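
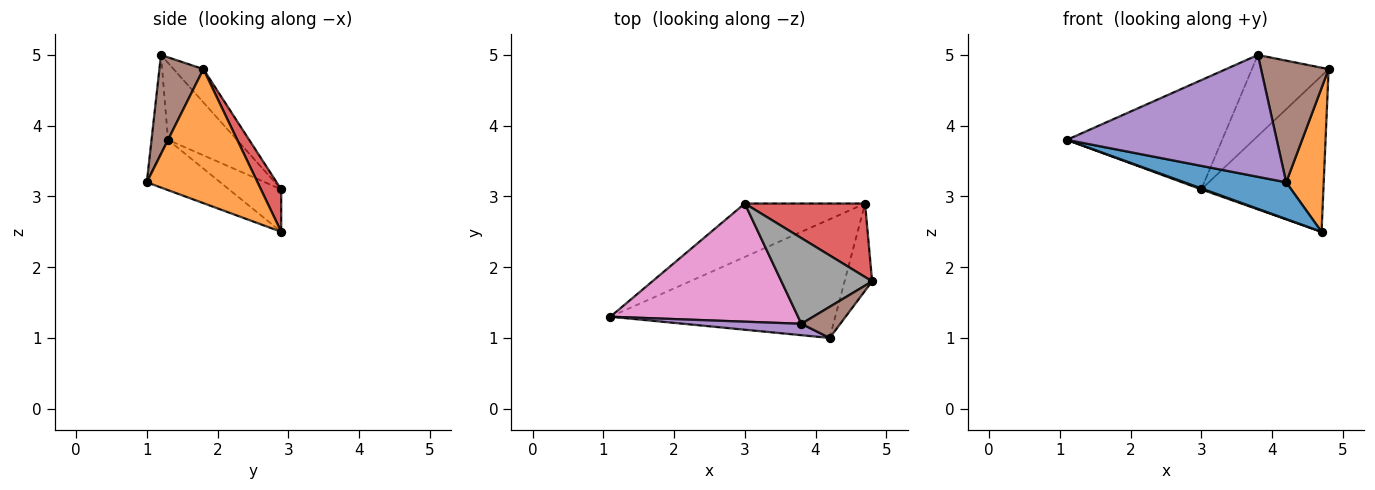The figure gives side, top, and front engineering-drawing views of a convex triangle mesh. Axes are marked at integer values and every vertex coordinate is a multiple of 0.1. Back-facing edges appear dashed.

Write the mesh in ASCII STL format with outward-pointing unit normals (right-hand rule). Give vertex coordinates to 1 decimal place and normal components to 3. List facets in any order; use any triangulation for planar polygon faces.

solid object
 facet normal -0.209 -0.289 -0.934
  outer loop
   vertex 4.2 1.0 3.2
   vertex 1.1 1.3 3.8
   vertex 4.7 2.9 2.5
  endloop
 endfacet
 facet normal 0.930 -0.315 -0.191
  outer loop
   vertex 4.2 1.0 3.2
   vertex 4.7 2.9 2.5
   vertex 4.8 1.8 4.8
  endloop
 endfacet
 facet normal -0.333 -0.017 -0.943
  outer loop
   vertex 3.0 2.9 3.1
   vertex 4.7 2.9 2.5
   vertex 1.1 1.3 3.8
  endloop
 endfacet
 facet normal 0.149 0.895 0.421
  outer loop
   vertex 3.0 2.9 3.1
   vertex 4.8 1.8 4.8
   vertex 4.7 2.9 2.5
  endloop
 endfacet
 facet normal -0.078 -0.993 0.093
  outer loop
   vertex 3.8 1.2 5.0
   vertex 1.1 1.3 3.8
   vertex 4.2 1.0 3.2
  endloop
 endfacet
 facet normal 0.534 -0.819 0.210
  outer loop
   vertex 3.8 1.2 5.0
   vertex 4.2 1.0 3.2
   vertex 4.8 1.8 4.8
  endloop
 endfacet
 facet normal -0.288 0.650 0.703
  outer loop
   vertex 3.8 1.2 5.0
   vertex 3.0 2.9 3.1
   vertex 1.1 1.3 3.8
  endloop
 endfacet
 facet normal -0.258 0.664 0.702
  outer loop
   vertex 3.8 1.2 5.0
   vertex 4.8 1.8 4.8
   vertex 3.0 2.9 3.1
  endloop
 endfacet
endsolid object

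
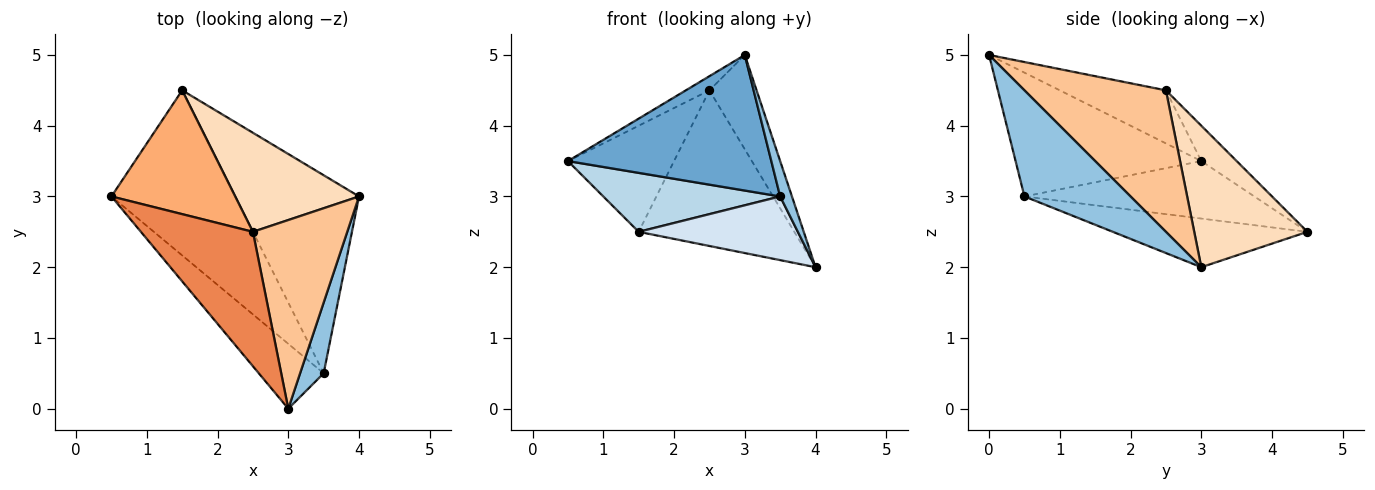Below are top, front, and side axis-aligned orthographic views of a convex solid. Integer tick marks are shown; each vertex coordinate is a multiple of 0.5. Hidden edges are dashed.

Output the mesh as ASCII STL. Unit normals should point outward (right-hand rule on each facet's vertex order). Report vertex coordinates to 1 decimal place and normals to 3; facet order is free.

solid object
 facet normal -0.636 -0.696 -0.333
  outer loop
   vertex 3.5 0.5 3.0
   vertex 3.0 0.0 5.0
   vertex 0.5 3.0 3.5
  endloop
 endfacet
 facet normal 0.970 -0.108 0.216
  outer loop
   vertex 3.5 0.5 3.0
   vertex 4.0 3.0 2.0
   vertex 3.0 0.0 5.0
  endloop
 endfacet
 facet normal -0.401 -0.308 -0.863
  outer loop
   vertex 3.5 0.5 3.0
   vertex 0.5 3.0 3.5
   vertex 1.5 4.5 2.5
  endloop
 endfacet
 facet normal -0.350 -0.287 -0.892
  outer loop
   vertex 3.5 0.5 3.0
   vertex 1.5 4.5 2.5
   vertex 4.0 3.0 2.0
  endloop
 endfacet
 facet normal -0.426 0.095 0.900
  outer loop
   vertex 2.5 2.5 4.5
   vertex 0.5 3.0 3.5
   vertex 3.0 0.0 5.0
  endloop
 endfacet
 facet normal -0.212 0.636 0.742
  outer loop
   vertex 2.5 2.5 4.5
   vertex 1.5 4.5 2.5
   vertex 0.5 3.0 3.5
  endloop
 endfacet
 facet normal 0.802 0.267 0.535
  outer loop
   vertex 2.5 2.5 4.5
   vertex 3.0 0.0 5.0
   vertex 4.0 3.0 2.0
  endloop
 endfacet
 facet normal 0.523 0.719 0.458
  outer loop
   vertex 2.5 2.5 4.5
   vertex 4.0 3.0 2.0
   vertex 1.5 4.5 2.5
  endloop
 endfacet
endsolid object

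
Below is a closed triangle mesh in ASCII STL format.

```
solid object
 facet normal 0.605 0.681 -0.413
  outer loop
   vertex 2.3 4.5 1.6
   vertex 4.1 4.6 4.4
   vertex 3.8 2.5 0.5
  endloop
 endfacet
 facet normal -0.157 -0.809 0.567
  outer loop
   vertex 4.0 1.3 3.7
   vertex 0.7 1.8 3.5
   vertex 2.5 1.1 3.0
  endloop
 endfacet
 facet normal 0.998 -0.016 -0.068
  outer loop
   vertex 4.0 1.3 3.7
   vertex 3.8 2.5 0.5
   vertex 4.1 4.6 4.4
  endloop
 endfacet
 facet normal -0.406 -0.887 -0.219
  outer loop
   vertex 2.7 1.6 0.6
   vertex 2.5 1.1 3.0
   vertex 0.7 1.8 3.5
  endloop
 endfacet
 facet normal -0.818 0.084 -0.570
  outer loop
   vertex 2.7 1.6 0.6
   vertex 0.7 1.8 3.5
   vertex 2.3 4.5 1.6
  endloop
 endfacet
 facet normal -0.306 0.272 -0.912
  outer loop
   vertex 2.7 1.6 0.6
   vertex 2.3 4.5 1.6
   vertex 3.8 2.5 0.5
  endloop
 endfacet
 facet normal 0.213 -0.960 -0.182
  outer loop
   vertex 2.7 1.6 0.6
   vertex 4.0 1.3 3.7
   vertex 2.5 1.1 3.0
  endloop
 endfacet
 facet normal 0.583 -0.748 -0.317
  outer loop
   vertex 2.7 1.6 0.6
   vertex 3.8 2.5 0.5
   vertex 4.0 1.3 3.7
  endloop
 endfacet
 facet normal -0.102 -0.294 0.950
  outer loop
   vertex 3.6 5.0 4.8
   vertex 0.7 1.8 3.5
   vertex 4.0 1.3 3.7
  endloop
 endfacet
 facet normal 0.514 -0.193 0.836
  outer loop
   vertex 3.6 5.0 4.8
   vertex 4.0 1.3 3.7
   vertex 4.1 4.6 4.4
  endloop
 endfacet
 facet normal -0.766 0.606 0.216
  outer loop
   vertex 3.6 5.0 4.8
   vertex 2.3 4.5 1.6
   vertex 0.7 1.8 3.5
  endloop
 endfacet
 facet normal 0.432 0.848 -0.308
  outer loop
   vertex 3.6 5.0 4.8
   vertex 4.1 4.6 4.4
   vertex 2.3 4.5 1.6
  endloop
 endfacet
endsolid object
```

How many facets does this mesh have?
12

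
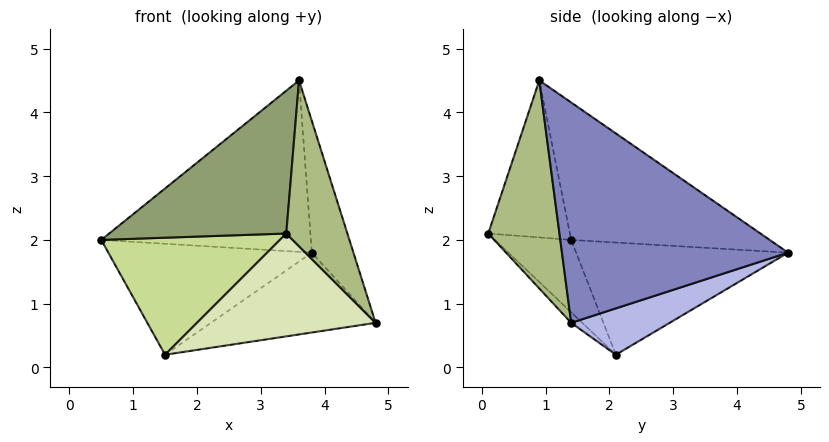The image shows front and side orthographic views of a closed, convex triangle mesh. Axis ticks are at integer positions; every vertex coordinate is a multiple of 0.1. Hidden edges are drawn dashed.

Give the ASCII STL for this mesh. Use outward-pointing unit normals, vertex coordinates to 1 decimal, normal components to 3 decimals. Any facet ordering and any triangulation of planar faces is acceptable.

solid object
 facet normal -0.487 0.514 0.706
  outer loop
   vertex 3.6 0.9 4.5
   vertex 3.8 4.8 1.8
   vertex 0.5 1.4 2.0
  endloop
 endfacet
 facet normal 0.933 0.172 0.317
  outer loop
   vertex 3.6 0.9 4.5
   vertex 4.8 1.4 0.7
   vertex 3.8 4.8 1.8
  endloop
 endfacet
 facet normal -0.715 0.687 -0.130
  outer loop
   vertex 1.5 2.1 0.2
   vertex 0.5 1.4 2.0
   vertex 3.8 4.8 1.8
  endloop
 endfacet
 facet normal 0.214 0.357 -0.909
  outer loop
   vertex 1.5 2.1 0.2
   vertex 3.8 4.8 1.8
   vertex 4.8 1.4 0.7
  endloop
 endfacet
 facet normal -0.397 -0.860 0.320
  outer loop
   vertex 3.4 0.1 2.1
   vertex 3.6 0.9 4.5
   vertex 0.5 1.4 2.0
  endloop
 endfacet
 facet normal 0.750 -0.644 0.152
  outer loop
   vertex 3.4 0.1 2.1
   vertex 4.8 1.4 0.7
   vertex 3.6 0.9 4.5
  endloop
 endfacet
 facet normal -0.340 -0.797 -0.499
  outer loop
   vertex 3.4 0.1 2.1
   vertex 0.5 1.4 2.0
   vertex 1.5 2.1 0.2
  endloop
 endfacet
 facet normal -0.044 -0.710 -0.703
  outer loop
   vertex 3.4 0.1 2.1
   vertex 1.5 2.1 0.2
   vertex 4.8 1.4 0.7
  endloop
 endfacet
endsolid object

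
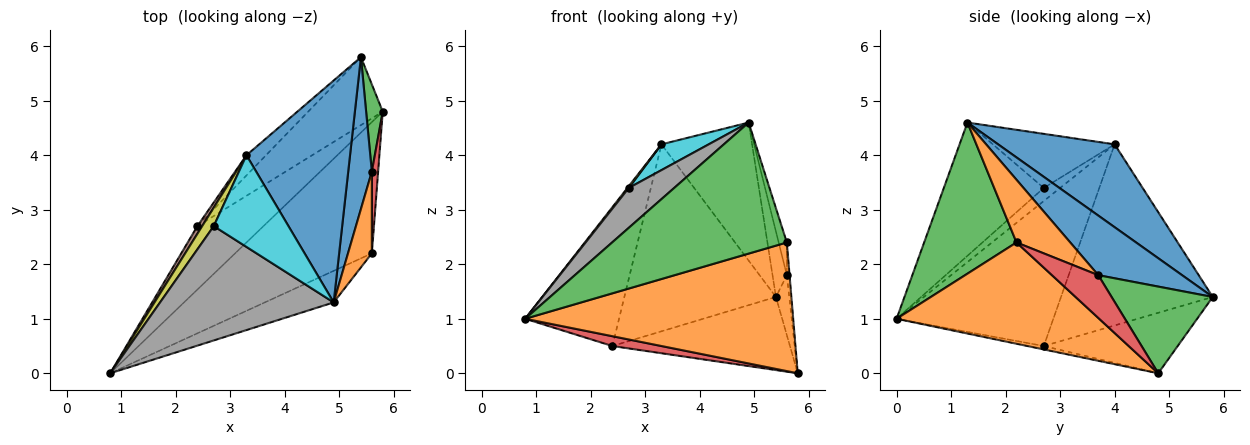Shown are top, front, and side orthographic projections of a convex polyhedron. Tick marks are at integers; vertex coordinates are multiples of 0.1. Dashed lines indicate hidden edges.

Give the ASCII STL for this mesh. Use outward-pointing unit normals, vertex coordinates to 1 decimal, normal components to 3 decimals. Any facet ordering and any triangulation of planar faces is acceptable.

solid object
 facet normal 0.562 0.437 0.702
  outer loop
   vertex 3.3 4.0 4.2
   vertex 4.9 1.3 4.6
   vertex 5.4 5.8 1.4
  endloop
 endfacet
 facet normal 0.468 -0.619 -0.631
  outer loop
   vertex 5.6 2.2 2.4
   vertex 0.8 0.0 1.0
   vertex 5.8 4.8 0.0
  endloop
 endfacet
 facet normal 0.457 -0.865 -0.208
  outer loop
   vertex 5.6 2.2 2.4
   vertex 4.9 1.3 4.6
   vertex 0.8 0.0 1.0
  endloop
 endfacet
 facet normal -0.051 -0.153 -0.987
  outer loop
   vertex 2.4 2.7 0.5
   vertex 5.8 4.8 0.0
   vertex 0.8 0.0 1.0
  endloop
 endfacet
 facet normal -0.484 0.641 -0.596
  outer loop
   vertex 2.4 2.7 0.5
   vertex 5.4 5.8 1.4
   vertex 5.8 4.8 0.0
  endloop
 endfacet
 facet normal -0.858 0.513 0.028
  outer loop
   vertex 2.4 2.7 0.5
   vertex 0.8 0.0 1.0
   vertex 3.3 4.0 4.2
  endloop
 endfacet
 facet normal -0.705 0.705 -0.076
  outer loop
   vertex 2.4 2.7 0.5
   vertex 3.3 4.0 4.2
   vertex 5.4 5.8 1.4
  endloop
 endfacet
 facet normal -0.587 -0.267 0.765
  outer loop
   vertex 2.7 2.7 3.4
   vertex 0.8 0.0 1.0
   vertex 4.9 1.3 4.6
  endloop
 endfacet
 facet normal -0.747 -0.062 0.662
  outer loop
   vertex 2.7 2.7 3.4
   vertex 3.3 4.0 4.2
   vertex 0.8 0.0 1.0
  endloop
 endfacet
 facet normal -0.572 -0.222 0.790
  outer loop
   vertex 2.7 2.7 3.4
   vertex 4.9 1.3 4.6
   vertex 3.3 4.0 4.2
  endloop
 endfacet
 facet normal 0.918 0.157 0.364
  outer loop
   vertex 5.6 3.7 1.8
   vertex 5.4 5.8 1.4
   vertex 4.9 1.3 4.6
  endloop
 endfacet
 facet normal 0.925 0.141 0.352
  outer loop
   vertex 5.6 3.7 1.8
   vertex 4.9 1.3 4.6
   vertex 5.6 2.2 2.4
  endloop
 endfacet
 facet normal 0.974 0.128 0.187
  outer loop
   vertex 5.6 3.7 1.8
   vertex 5.8 4.8 0.0
   vertex 5.4 5.8 1.4
  endloop
 endfacet
 facet normal 0.988 0.058 0.145
  outer loop
   vertex 5.6 3.7 1.8
   vertex 5.6 2.2 2.4
   vertex 5.8 4.8 0.0
  endloop
 endfacet
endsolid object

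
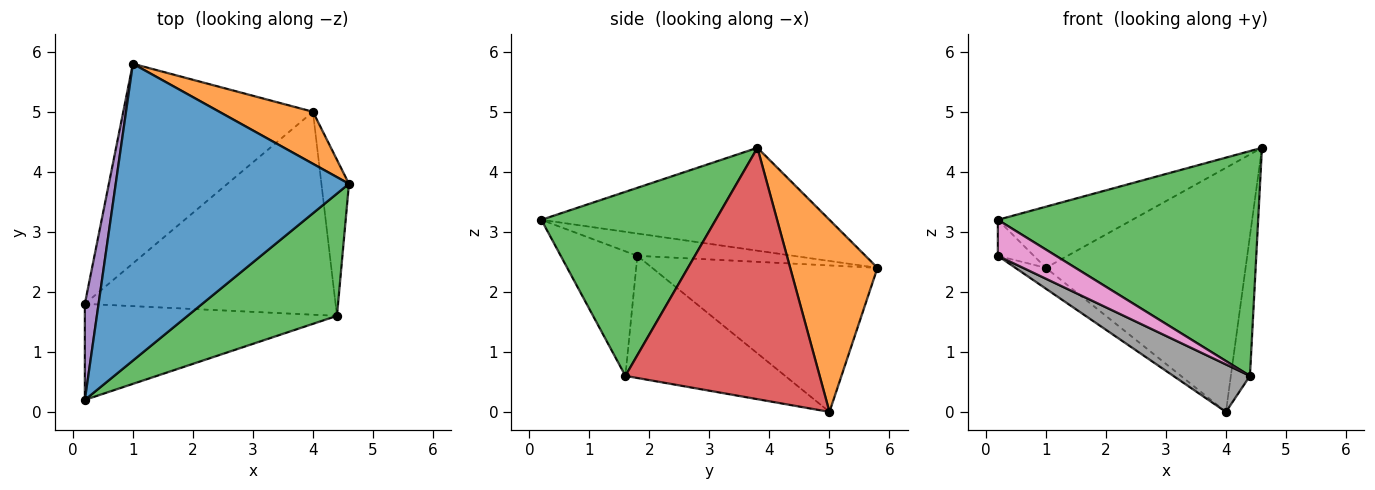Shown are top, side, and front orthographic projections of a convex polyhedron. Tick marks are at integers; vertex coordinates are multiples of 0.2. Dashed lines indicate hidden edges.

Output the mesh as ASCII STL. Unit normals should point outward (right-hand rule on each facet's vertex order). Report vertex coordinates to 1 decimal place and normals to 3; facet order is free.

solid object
 facet normal -0.397 0.185 0.899
  outer loop
   vertex 1.0 5.8 2.4
   vertex 0.2 0.2 3.2
   vertex 4.6 3.8 4.4
  endloop
 endfacet
 facet normal 0.393 0.899 0.192
  outer loop
   vertex 4.0 5.0 0.0
   vertex 1.0 5.8 2.4
   vertex 4.6 3.8 4.4
  endloop
 endfacet
 facet normal 0.507 -0.757 0.412
  outer loop
   vertex 4.4 1.6 0.6
   vertex 4.6 3.8 4.4
   vertex 0.2 0.2 3.2
  endloop
 endfacet
 facet normal 0.989 0.097 -0.108
  outer loop
   vertex 4.4 1.6 0.6
   vertex 4.0 5.0 0.0
   vertex 4.6 3.8 4.4
  endloop
 endfacet
 facet normal -0.836 0.193 0.514
  outer loop
   vertex 0.2 1.8 2.6
   vertex 0.2 0.2 3.2
   vertex 1.0 5.8 2.4
  endloop
 endfacet
 facet normal -0.609 0.082 -0.789
  outer loop
   vertex 0.2 1.8 2.6
   vertex 1.0 5.8 2.4
   vertex 4.0 5.0 0.0
  endloop
 endfacet
 facet normal -0.420 -0.319 -0.850
  outer loop
   vertex 0.2 1.8 2.6
   vertex 4.4 1.6 0.6
   vertex 0.2 0.2 3.2
  endloop
 endfacet
 facet normal -0.429 -0.206 -0.880
  outer loop
   vertex 0.2 1.8 2.6
   vertex 4.0 5.0 0.0
   vertex 4.4 1.6 0.6
  endloop
 endfacet
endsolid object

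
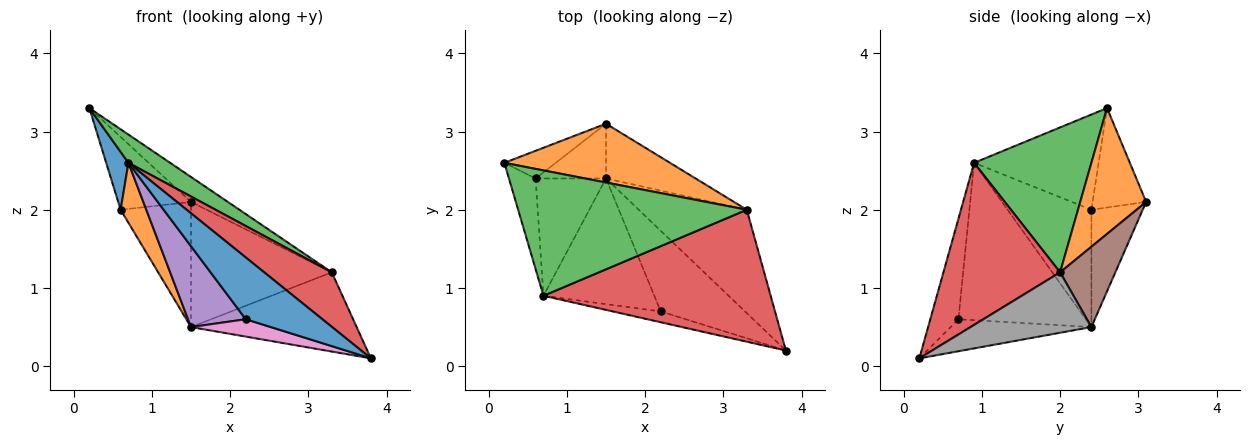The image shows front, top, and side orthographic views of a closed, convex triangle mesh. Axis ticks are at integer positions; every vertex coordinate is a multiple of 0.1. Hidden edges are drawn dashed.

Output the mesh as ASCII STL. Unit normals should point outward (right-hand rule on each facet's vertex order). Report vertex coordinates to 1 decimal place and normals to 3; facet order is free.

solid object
 facet normal -0.340 -0.926 -0.163
  outer loop
   vertex 0.7 0.9 2.6
   vertex 2.2 0.7 0.6
   vertex 3.8 0.2 0.1
  endloop
 endfacet
 facet normal 0.573 0.320 0.754
  outer loop
   vertex 3.3 2.0 1.2
   vertex 1.5 3.1 2.1
   vertex 0.2 2.6 3.3
  endloop
 endfacet
 facet normal 0.526 -0.187 0.830
  outer loop
   vertex 3.3 2.0 1.2
   vertex 0.2 2.6 3.3
   vertex 0.7 0.9 2.6
  endloop
 endfacet
 facet normal 0.550 -0.319 0.772
  outer loop
   vertex 3.3 2.0 1.2
   vertex 0.7 0.9 2.6
   vertex 3.8 0.2 0.1
  endloop
 endfacet
 facet normal -0.767 -0.347 -0.540
  outer loop
   vertex 1.5 2.4 0.5
   vertex 2.2 0.7 0.6
   vertex 0.7 0.9 2.6
  endloop
 endfacet
 facet normal 0.338 0.862 -0.377
  outer loop
   vertex 1.5 2.4 0.5
   vertex 1.5 3.1 2.1
   vertex 3.3 2.0 1.2
  endloop
 endfacet
 facet normal -0.348 -0.197 -0.917
  outer loop
   vertex 1.5 2.4 0.5
   vertex 3.8 0.2 0.1
   vertex 2.2 0.7 0.6
  endloop
 endfacet
 facet normal 0.406 0.556 -0.725
  outer loop
   vertex 1.5 2.4 0.5
   vertex 3.3 2.0 1.2
   vertex 3.8 0.2 0.1
  endloop
 endfacet
 facet normal -0.567 0.770 -0.293
  outer loop
   vertex 0.6 2.4 2.0
   vertex 0.2 2.6 3.3
   vertex 1.5 3.1 2.1
  endloop
 endfacet
 facet normal -0.555 0.762 -0.333
  outer loop
   vertex 0.6 2.4 2.0
   vertex 1.5 3.1 2.1
   vertex 1.5 2.4 0.5
  endloop
 endfacet
 facet normal -0.949 -0.170 -0.266
  outer loop
   vertex 0.6 2.4 2.0
   vertex 0.7 0.9 2.6
   vertex 0.2 2.6 3.3
  endloop
 endfacet
 facet normal -0.829 -0.254 -0.498
  outer loop
   vertex 0.6 2.4 2.0
   vertex 1.5 2.4 0.5
   vertex 0.7 0.9 2.6
  endloop
 endfacet
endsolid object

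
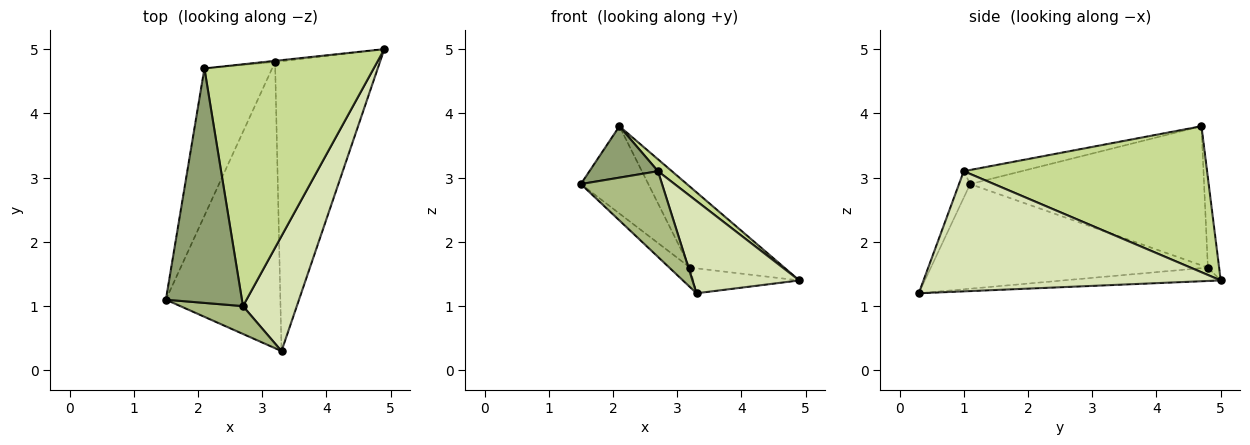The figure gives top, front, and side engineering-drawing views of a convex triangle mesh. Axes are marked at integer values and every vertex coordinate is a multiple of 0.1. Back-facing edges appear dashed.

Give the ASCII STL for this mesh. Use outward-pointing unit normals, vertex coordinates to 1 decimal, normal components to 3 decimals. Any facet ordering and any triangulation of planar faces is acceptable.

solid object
 facet normal -0.870 0.251 -0.424
  outer loop
   vertex 3.2 4.8 1.6
   vertex 1.5 1.1 2.9
   vertex 2.1 4.7 3.8
  endloop
 endfacet
 facet normal -0.118 0.993 -0.014
  outer loop
   vertex 3.2 4.8 1.6
   vertex 2.1 4.7 3.8
   vertex 4.9 5.0 1.4
  endloop
 endfacet
 facet normal -0.674 0.051 -0.737
  outer loop
   vertex 3.2 4.8 1.6
   vertex 3.3 0.3 1.2
   vertex 1.5 1.1 2.9
  endloop
 endfacet
 facet normal -0.126 0.085 -0.988
  outer loop
   vertex 3.2 4.8 1.6
   vertex 4.9 5.0 1.4
   vertex 3.3 0.3 1.2
  endloop
 endfacet
 facet normal -0.178 -0.211 0.961
  outer loop
   vertex 2.7 1.0 3.1
   vertex 2.1 4.7 3.8
   vertex 1.5 1.1 2.9
  endloop
 endfacet
 facet normal -0.130 -0.943 0.306
  outer loop
   vertex 2.7 1.0 3.1
   vertex 1.5 1.1 2.9
   vertex 3.3 0.3 1.2
  endloop
 endfacet
 facet normal 0.653 -0.037 0.757
  outer loop
   vertex 2.7 1.0 3.1
   vertex 4.9 5.0 1.4
   vertex 2.1 4.7 3.8
  endloop
 endfacet
 facet normal 0.867 -0.312 0.389
  outer loop
   vertex 2.7 1.0 3.1
   vertex 3.3 0.3 1.2
   vertex 4.9 5.0 1.4
  endloop
 endfacet
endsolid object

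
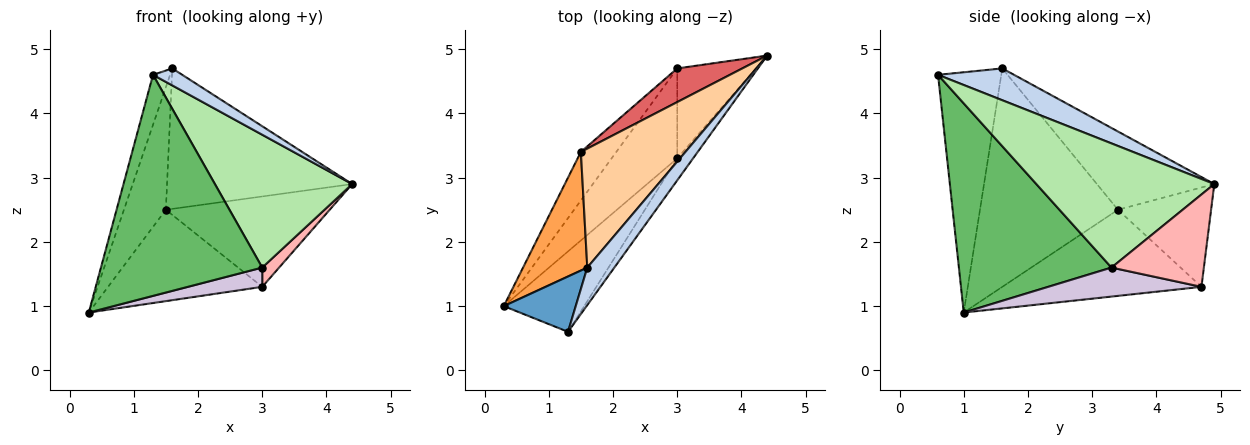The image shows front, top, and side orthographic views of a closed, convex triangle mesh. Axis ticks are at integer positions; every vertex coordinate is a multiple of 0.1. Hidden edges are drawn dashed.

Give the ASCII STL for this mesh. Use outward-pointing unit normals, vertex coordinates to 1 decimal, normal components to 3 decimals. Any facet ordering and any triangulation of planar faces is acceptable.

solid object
 facet normal -0.927 0.250 0.278
  outer loop
   vertex 1.6 1.6 4.7
   vertex 0.3 1.0 0.9
   vertex 1.3 0.6 4.6
  endloop
 endfacet
 facet normal 0.731 -0.281 0.621
  outer loop
   vertex 1.6 1.6 4.7
   vertex 1.3 0.6 4.6
   vertex 4.4 4.9 2.9
  endloop
 endfacet
 facet normal -0.921 0.280 0.271
  outer loop
   vertex 1.5 3.4 2.5
   vertex 0.3 1.0 0.9
   vertex 1.6 1.6 4.7
  endloop
 endfacet
 facet normal -0.436 0.687 0.582
  outer loop
   vertex 1.5 3.4 2.5
   vertex 1.6 1.6 4.7
   vertex 4.4 4.9 2.9
  endloop
 endfacet
 facet normal 0.664 -0.702 -0.256
  outer loop
   vertex 3.0 3.3 1.6
   vertex 1.3 0.6 4.6
   vertex 0.3 1.0 0.9
  endloop
 endfacet
 facet normal 0.788 -0.608 -0.100
  outer loop
   vertex 3.0 3.3 1.6
   vertex 4.4 4.9 2.9
   vertex 1.3 0.6 4.6
  endloop
 endfacet
 facet normal -0.470 0.827 0.308
  outer loop
   vertex 3.0 4.7 1.3
   vertex 1.5 3.4 2.5
   vertex 4.4 4.9 2.9
  endloop
 endfacet
 facet normal 0.754 -0.138 -0.642
  outer loop
   vertex 3.0 4.7 1.3
   vertex 4.4 4.9 2.9
   vertex 3.0 3.3 1.6
  endloop
 endfacet
 facet normal -0.752 0.582 -0.309
  outer loop
   vertex 3.0 4.7 1.3
   vertex 0.3 1.0 0.9
   vertex 1.5 3.4 2.5
  endloop
 endfacet
 facet normal 0.397 -0.192 -0.898
  outer loop
   vertex 3.0 4.7 1.3
   vertex 3.0 3.3 1.6
   vertex 0.3 1.0 0.9
  endloop
 endfacet
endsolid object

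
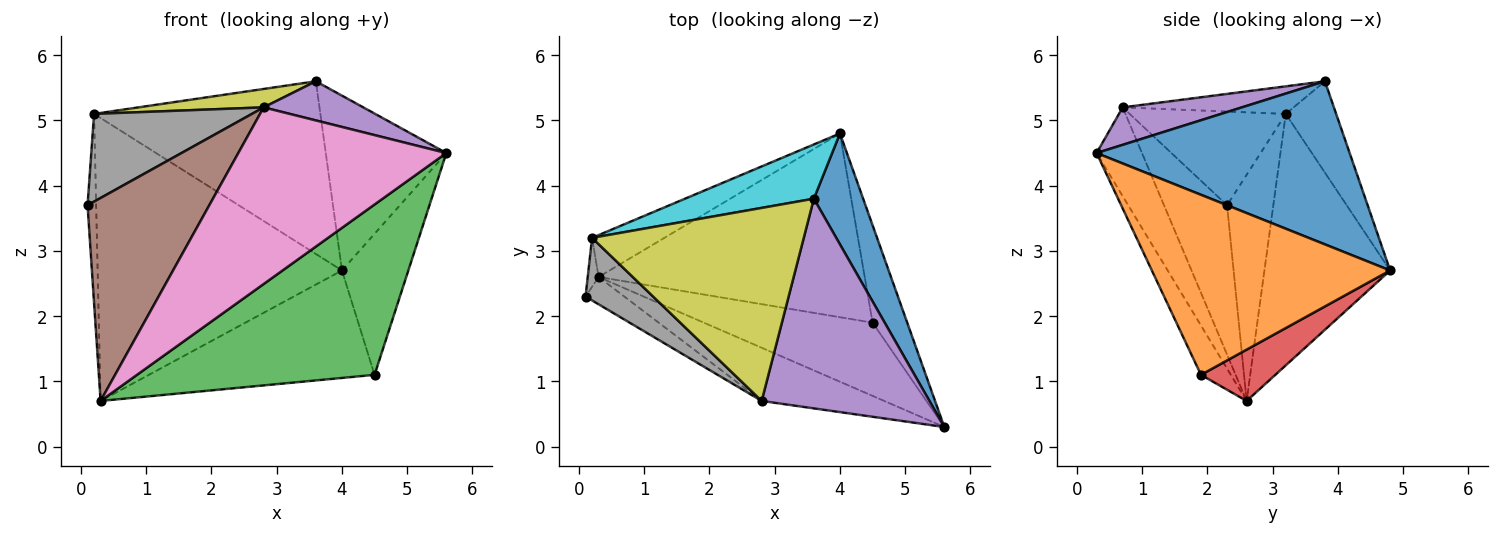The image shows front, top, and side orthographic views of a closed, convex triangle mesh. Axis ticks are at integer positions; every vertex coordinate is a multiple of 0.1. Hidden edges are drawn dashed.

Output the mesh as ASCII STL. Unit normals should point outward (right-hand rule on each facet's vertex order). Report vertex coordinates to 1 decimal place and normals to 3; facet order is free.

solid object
 facet normal 0.871 0.415 0.263
  outer loop
   vertex 3.6 3.8 5.6
   vertex 5.6 0.3 4.5
   vertex 4.0 4.8 2.7
  endloop
 endfacet
 facet normal 0.947 0.264 -0.182
  outer loop
   vertex 4.5 1.9 1.1
   vertex 4.0 4.8 2.7
   vertex 5.6 0.3 4.5
  endloop
 endfacet
 facet normal -0.115 -0.913 -0.392
  outer loop
   vertex 4.5 1.9 1.1
   vertex 5.6 0.3 4.5
   vertex 0.3 2.6 0.7
  endloop
 endfacet
 facet normal 0.164 0.498 -0.851
  outer loop
   vertex 4.5 1.9 1.1
   vertex 0.3 2.6 0.7
   vertex 4.0 4.8 2.7
  endloop
 endfacet
 facet normal 0.214 -0.179 0.960
  outer loop
   vertex 2.8 0.7 5.2
   vertex 5.6 0.3 4.5
   vertex 3.6 3.8 5.6
  endloop
 endfacet
 facet normal -0.457 -0.882 -0.119
  outer loop
   vertex 2.8 0.7 5.2
   vertex 0.1 2.3 3.7
   vertex 0.3 2.6 0.7
  endloop
 endfacet
 facet normal -0.204 -0.937 -0.282
  outer loop
   vertex 2.8 0.7 5.2
   vertex 0.3 2.6 0.7
   vertex 5.6 0.3 4.5
  endloop
 endfacet
 facet normal -0.627 -0.634 0.452
  outer loop
   vertex 0.2 3.2 5.1
   vertex 0.1 2.3 3.7
   vertex 2.8 0.7 5.2
  endloop
 endfacet
 facet normal -0.129 -0.094 0.987
  outer loop
   vertex 0.2 3.2 5.1
   vertex 2.8 0.7 5.2
   vertex 3.6 3.8 5.6
  endloop
 endfacet
 facet normal -0.208 0.933 0.293
  outer loop
   vertex 0.2 3.2 5.1
   vertex 3.6 3.8 5.6
   vertex 4.0 4.8 2.7
  endloop
 endfacet
 facet normal -0.982 0.183 -0.047
  outer loop
   vertex 0.2 3.2 5.1
   vertex 0.3 2.6 0.7
   vertex 0.1 2.3 3.7
  endloop
 endfacet
 facet normal -0.454 0.882 -0.131
  outer loop
   vertex 0.2 3.2 5.1
   vertex 4.0 4.8 2.7
   vertex 0.3 2.6 0.7
  endloop
 endfacet
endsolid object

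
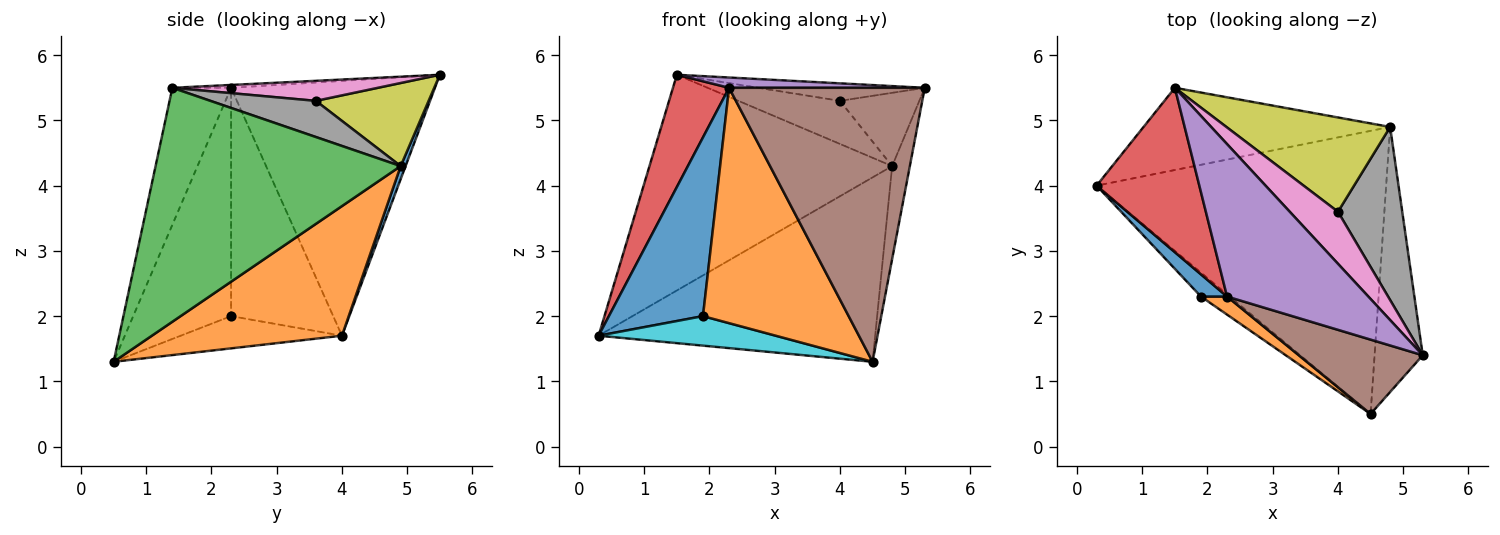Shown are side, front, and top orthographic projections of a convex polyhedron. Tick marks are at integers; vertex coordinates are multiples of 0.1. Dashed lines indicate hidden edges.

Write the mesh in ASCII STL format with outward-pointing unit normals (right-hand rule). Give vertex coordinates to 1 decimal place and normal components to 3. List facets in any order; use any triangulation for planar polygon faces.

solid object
 facet normal 0.019 0.934 -0.356
  outer loop
   vertex 4.8 4.9 4.3
   vertex 0.3 4.0 1.7
   vertex 1.5 5.5 5.7
  endloop
 endfacet
 facet normal 0.351 0.511 -0.785
  outer loop
   vertex 4.8 4.9 4.3
   vertex 4.5 0.5 1.3
   vertex 0.3 4.0 1.7
  endloop
 endfacet
 facet normal 0.977 0.071 -0.201
  outer loop
   vertex 4.8 4.9 4.3
   vertex 5.3 1.4 5.5
   vertex 4.5 0.5 1.3
  endloop
 endfacet
 facet normal -0.899 -0.247 0.362
  outer loop
   vertex 2.3 2.3 5.5
   vertex 1.5 5.5 5.7
   vertex 0.3 4.0 1.7
  endloop
 endfacet
 facet normal -0.020 -0.067 0.998
  outer loop
   vertex 2.3 2.3 5.5
   vertex 5.3 1.4 5.5
   vertex 1.5 5.5 5.7
  endloop
 endfacet
 facet normal -0.278 -0.927 0.252
  outer loop
   vertex 2.3 2.3 5.5
   vertex 4.5 0.5 1.3
   vertex 5.3 1.4 5.5
  endloop
 endfacet
 facet normal 0.367 0.297 0.882
  outer loop
   vertex 4.0 3.6 5.3
   vertex 1.5 5.5 5.7
   vertex 5.3 1.4 5.5
  endloop
 endfacet
 facet normal 0.460 0.346 0.818
  outer loop
   vertex 4.0 3.6 5.3
   vertex 5.3 1.4 5.5
   vertex 4.8 4.9 4.3
  endloop
 endfacet
 facet normal 0.419 0.377 0.826
  outer loop
   vertex 4.0 3.6 5.3
   vertex 4.8 4.9 4.3
   vertex 1.5 5.5 5.7
  endloop
 endfacet
 facet normal -0.577 -0.634 -0.514
  outer loop
   vertex 1.9 2.3 2.0
   vertex 0.3 4.0 1.7
   vertex 4.5 0.5 1.3
  endloop
 endfacet
 facet normal -0.733 -0.675 0.084
  outer loop
   vertex 1.9 2.3 2.0
   vertex 2.3 2.3 5.5
   vertex 0.3 4.0 1.7
  endloop
 endfacet
 facet normal -0.556 -0.828 0.064
  outer loop
   vertex 1.9 2.3 2.0
   vertex 4.5 0.5 1.3
   vertex 2.3 2.3 5.5
  endloop
 endfacet
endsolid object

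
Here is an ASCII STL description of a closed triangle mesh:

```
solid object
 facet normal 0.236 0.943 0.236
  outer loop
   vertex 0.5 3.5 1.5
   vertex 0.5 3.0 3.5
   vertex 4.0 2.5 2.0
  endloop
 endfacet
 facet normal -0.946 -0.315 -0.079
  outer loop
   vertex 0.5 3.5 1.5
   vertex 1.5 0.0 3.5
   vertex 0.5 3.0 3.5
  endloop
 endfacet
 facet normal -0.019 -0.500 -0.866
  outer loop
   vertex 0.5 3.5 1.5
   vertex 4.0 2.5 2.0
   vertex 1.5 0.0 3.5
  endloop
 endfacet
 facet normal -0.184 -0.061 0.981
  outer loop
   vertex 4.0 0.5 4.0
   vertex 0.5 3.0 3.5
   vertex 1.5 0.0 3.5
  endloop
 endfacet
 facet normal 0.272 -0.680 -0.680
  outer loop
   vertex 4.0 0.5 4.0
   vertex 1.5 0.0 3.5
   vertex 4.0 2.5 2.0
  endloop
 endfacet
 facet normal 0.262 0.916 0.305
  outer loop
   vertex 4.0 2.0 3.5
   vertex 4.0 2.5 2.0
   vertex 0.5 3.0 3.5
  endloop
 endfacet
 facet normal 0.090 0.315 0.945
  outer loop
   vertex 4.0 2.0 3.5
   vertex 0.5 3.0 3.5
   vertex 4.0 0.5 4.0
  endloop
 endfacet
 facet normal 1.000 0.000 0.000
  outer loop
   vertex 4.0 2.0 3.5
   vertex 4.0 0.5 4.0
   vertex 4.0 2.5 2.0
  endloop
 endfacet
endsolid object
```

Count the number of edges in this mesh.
12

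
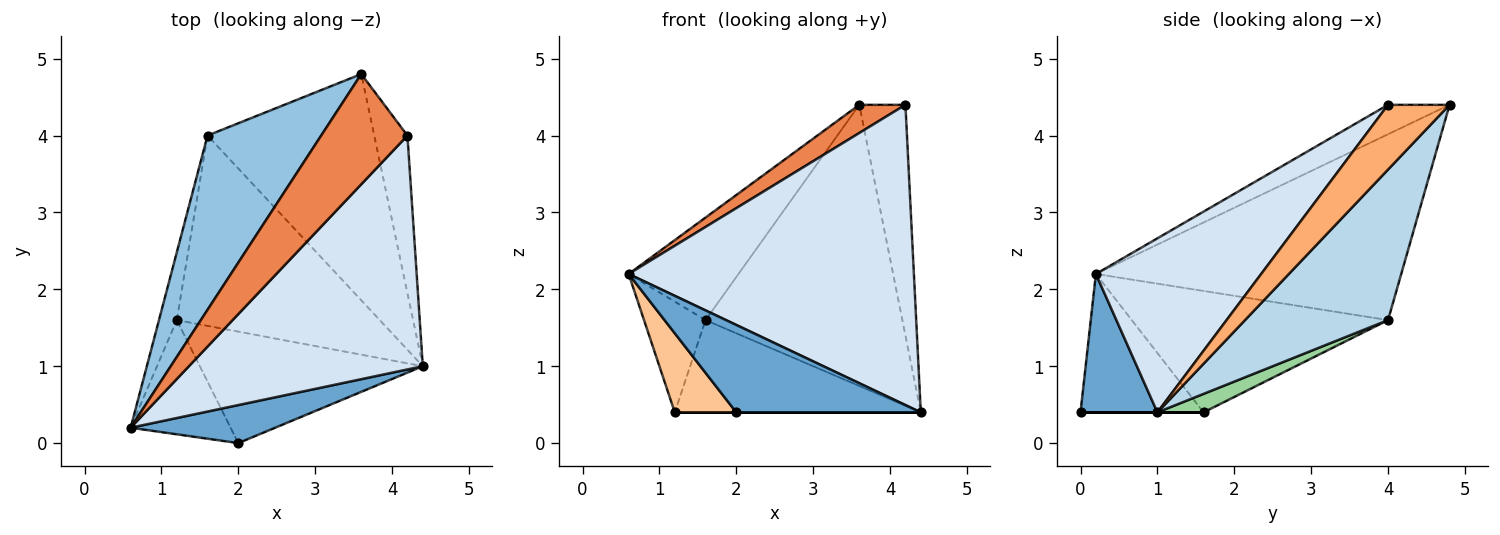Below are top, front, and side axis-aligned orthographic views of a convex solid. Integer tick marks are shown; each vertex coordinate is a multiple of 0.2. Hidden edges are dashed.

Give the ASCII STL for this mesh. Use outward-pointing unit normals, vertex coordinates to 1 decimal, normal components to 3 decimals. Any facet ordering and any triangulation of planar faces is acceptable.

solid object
 facet normal 0.357 -0.857 0.373
  outer loop
   vertex 2.0 0.0 0.4
   vertex 4.4 1.0 0.4
   vertex 0.6 0.2 2.2
  endloop
 endfacet
 facet normal -0.816 0.293 0.499
  outer loop
   vertex 1.6 4.0 1.6
   vertex 0.6 0.2 2.2
   vertex 3.6 4.8 4.4
  endloop
 endfacet
 facet normal 0.493 0.678 -0.546
  outer loop
   vertex 1.6 4.0 1.6
   vertex 3.6 4.8 4.4
   vertex 4.4 1.0 0.4
  endloop
 endfacet
 facet normal 0.416 -0.717 0.559
  outer loop
   vertex 4.2 4.0 4.4
   vertex 0.6 0.2 2.2
   vertex 4.4 1.0 0.4
  endloop
 endfacet
 facet normal -0.314 -0.235 0.920
  outer loop
   vertex 4.2 4.0 4.4
   vertex 3.6 4.8 4.4
   vertex 0.6 0.2 2.2
  endloop
 endfacet
 facet normal 0.740 0.555 -0.379
  outer loop
   vertex 4.2 4.0 4.4
   vertex 4.4 1.0 0.4
   vertex 3.6 4.8 4.4
  endloop
 endfacet
 facet normal -0.751 -0.376 -0.543
  outer loop
   vertex 1.2 1.6 0.4
   vertex 2.0 0.0 0.4
   vertex 0.6 0.2 2.2
  endloop
 endfacet
 facet normal -0.963 0.231 -0.141
  outer loop
   vertex 1.2 1.6 0.4
   vertex 0.6 0.2 2.2
   vertex 1.6 4.0 1.6
  endloop
 endfacet
 facet normal 0.000 0.000 -1.000
  outer loop
   vertex 1.2 1.6 0.4
   vertex 4.4 1.0 0.4
   vertex 2.0 0.0 0.4
  endloop
 endfacet
 facet normal 0.082 0.435 -0.897
  outer loop
   vertex 1.2 1.6 0.4
   vertex 1.6 4.0 1.6
   vertex 4.4 1.0 0.4
  endloop
 endfacet
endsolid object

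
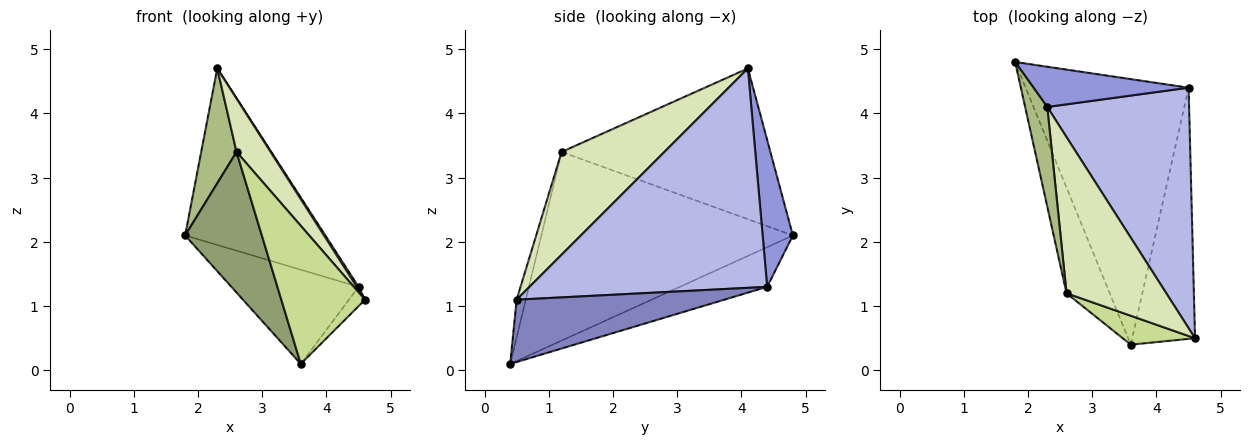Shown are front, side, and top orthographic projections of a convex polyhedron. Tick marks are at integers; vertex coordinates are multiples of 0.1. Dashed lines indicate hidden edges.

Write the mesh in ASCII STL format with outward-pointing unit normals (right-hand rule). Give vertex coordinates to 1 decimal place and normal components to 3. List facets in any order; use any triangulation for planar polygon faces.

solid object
 facet normal -0.224 0.326 -0.919
  outer loop
   vertex 4.5 4.4 1.3
   vertex 3.6 0.4 0.1
   vertex 1.8 4.8 2.1
  endloop
 endfacet
 facet normal 0.703 0.054 -0.709
  outer loop
   vertex 4.5 4.4 1.3
   vertex 4.6 0.5 1.1
   vertex 3.6 0.4 0.1
  endloop
 endfacet
 facet normal 0.206 0.954 0.217
  outer loop
   vertex 4.5 4.4 1.3
   vertex 1.8 4.8 2.1
   vertex 2.3 4.1 4.7
  endloop
 endfacet
 facet normal 0.840 -0.006 0.543
  outer loop
   vertex 4.5 4.4 1.3
   vertex 2.3 4.1 4.7
   vertex 4.6 0.5 1.1
  endloop
 endfacet
 facet normal -0.934 -0.285 -0.214
  outer loop
   vertex 2.6 1.2 3.4
   vertex 1.8 4.8 2.1
   vertex 3.6 0.4 0.1
  endloop
 endfacet
 facet normal -0.976 -0.165 0.143
  outer loop
   vertex 2.6 1.2 3.4
   vertex 2.3 4.1 4.7
   vertex 1.8 4.8 2.1
  endloop
 endfacet
 facet normal -0.106 -0.973 0.204
  outer loop
   vertex 2.6 1.2 3.4
   vertex 3.6 0.4 0.1
   vertex 4.6 0.5 1.1
  endloop
 endfacet
 facet normal 0.698 -0.231 0.678
  outer loop
   vertex 2.6 1.2 3.4
   vertex 4.6 0.5 1.1
   vertex 2.3 4.1 4.7
  endloop
 endfacet
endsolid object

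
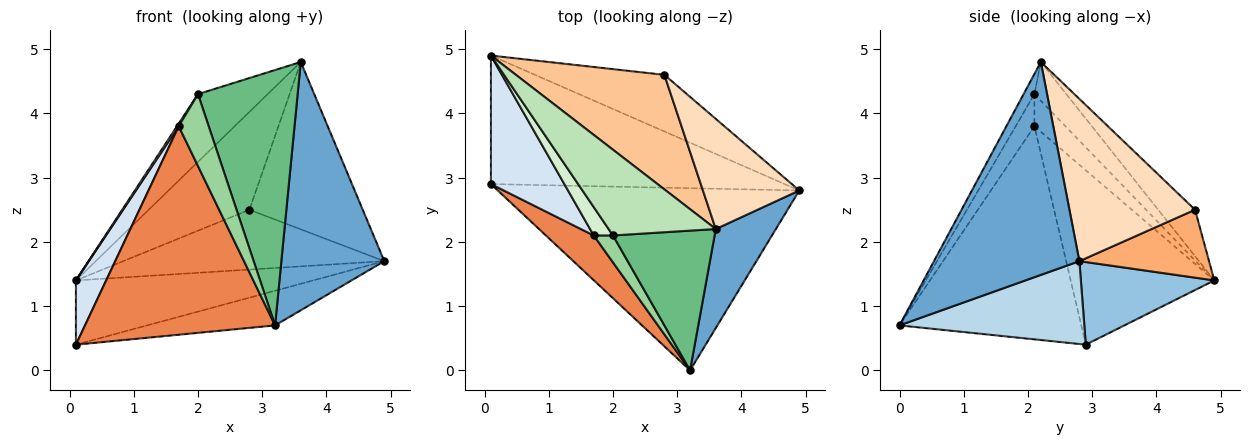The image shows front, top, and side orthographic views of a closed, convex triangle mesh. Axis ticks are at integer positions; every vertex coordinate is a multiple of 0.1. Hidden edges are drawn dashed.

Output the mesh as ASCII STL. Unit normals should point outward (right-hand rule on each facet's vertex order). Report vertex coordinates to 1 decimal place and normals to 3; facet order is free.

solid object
 facet normal 0.795 -0.563 0.225
  outer loop
   vertex 3.6 2.2 4.8
   vertex 3.2 0.0 0.7
   vertex 4.9 2.8 1.7
  endloop
 endfacet
 facet normal 0.244 0.434 -0.867
  outer loop
   vertex 0.1 2.9 0.4
   vertex 0.1 4.9 1.4
   vertex 4.9 2.8 1.7
  endloop
 endfacet
 facet normal 0.261 0.180 -0.948
  outer loop
   vertex 0.1 2.9 0.4
   vertex 4.9 2.8 1.7
   vertex 3.2 0.0 0.7
  endloop
 endfacet
 facet normal -0.905 -0.190 0.381
  outer loop
   vertex 0.1 2.9 0.4
   vertex 1.7 2.1 3.8
   vertex 0.1 4.9 1.4
  endloop
 endfacet
 facet normal -0.683 -0.714 0.153
  outer loop
   vertex 0.1 2.9 0.4
   vertex 3.2 0.0 0.7
   vertex 1.7 2.1 3.8
  endloop
 endfacet
 facet normal 0.339 0.683 -0.647
  outer loop
   vertex 2.8 4.6 2.5
   vertex 4.9 2.8 1.7
   vertex 0.1 4.9 1.4
  endloop
 endfacet
 facet normal -0.231 0.632 0.740
  outer loop
   vertex 2.8 4.6 2.5
   vertex 0.1 4.9 1.4
   vertex 3.6 2.2 4.8
  endloop
 endfacet
 facet normal 0.679 0.613 0.403
  outer loop
   vertex 2.8 4.6 2.5
   vertex 3.6 2.2 4.8
   vertex 4.9 2.8 1.7
  endloop
 endfacet
 facet normal -0.095 -0.873 0.478
  outer loop
   vertex 2.0 2.1 4.3
   vertex 3.2 0.0 0.7
   vertex 3.6 2.2 4.8
  endloop
 endfacet
 facet normal -0.505 -0.808 0.303
  outer loop
   vertex 2.0 2.1 4.3
   vertex 1.7 2.1 3.8
   vertex 3.2 0.0 0.7
  endloop
 endfacet
 facet normal -0.273 0.596 0.755
  outer loop
   vertex 2.0 2.1 4.3
   vertex 3.6 2.2 4.8
   vertex 0.1 4.9 1.4
  endloop
 endfacet
 facet normal -0.856 -0.049 0.514
  outer loop
   vertex 2.0 2.1 4.3
   vertex 0.1 4.9 1.4
   vertex 1.7 2.1 3.8
  endloop
 endfacet
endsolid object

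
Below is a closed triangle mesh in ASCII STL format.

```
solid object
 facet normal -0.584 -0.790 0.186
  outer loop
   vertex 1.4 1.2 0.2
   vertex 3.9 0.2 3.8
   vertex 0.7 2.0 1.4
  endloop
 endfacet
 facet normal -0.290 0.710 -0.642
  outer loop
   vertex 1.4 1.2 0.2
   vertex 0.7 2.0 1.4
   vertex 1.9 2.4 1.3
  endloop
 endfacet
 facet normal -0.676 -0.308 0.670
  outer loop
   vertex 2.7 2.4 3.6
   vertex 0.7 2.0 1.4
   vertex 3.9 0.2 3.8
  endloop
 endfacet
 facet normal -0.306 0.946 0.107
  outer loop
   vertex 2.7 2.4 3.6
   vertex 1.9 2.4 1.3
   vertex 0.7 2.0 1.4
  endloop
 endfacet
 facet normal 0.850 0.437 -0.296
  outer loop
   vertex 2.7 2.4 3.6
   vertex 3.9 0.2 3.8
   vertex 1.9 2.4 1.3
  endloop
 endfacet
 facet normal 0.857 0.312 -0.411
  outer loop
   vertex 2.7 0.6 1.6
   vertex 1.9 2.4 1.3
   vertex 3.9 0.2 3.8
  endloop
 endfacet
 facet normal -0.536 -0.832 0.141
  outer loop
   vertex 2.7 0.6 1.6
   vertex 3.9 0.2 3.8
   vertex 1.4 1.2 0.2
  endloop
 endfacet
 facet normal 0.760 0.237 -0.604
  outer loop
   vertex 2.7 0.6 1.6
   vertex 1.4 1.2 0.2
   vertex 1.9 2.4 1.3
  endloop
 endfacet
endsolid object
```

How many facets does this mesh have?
8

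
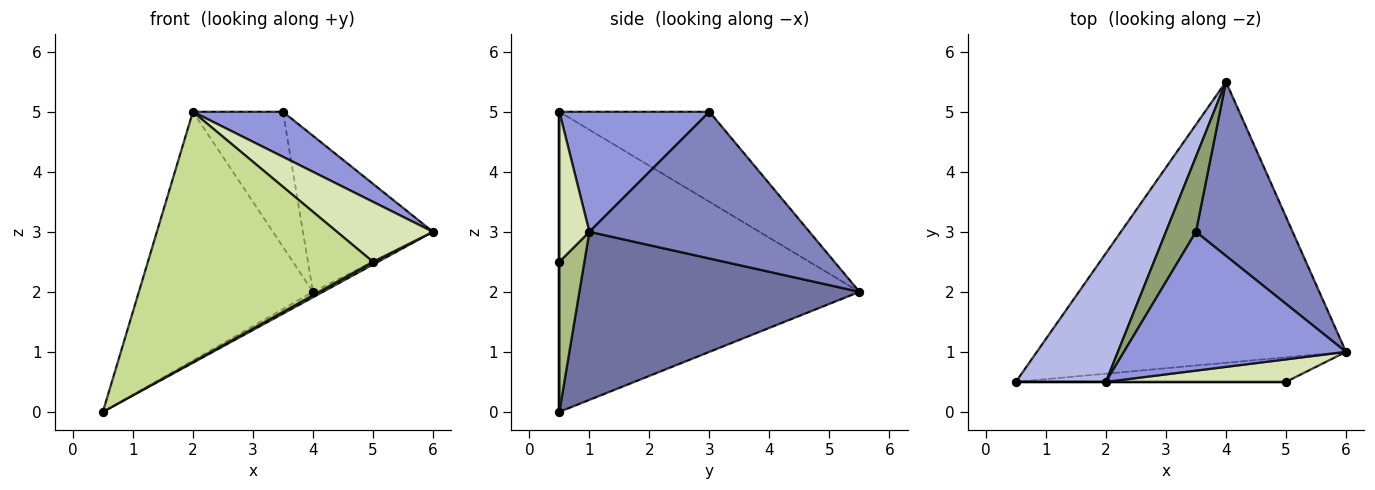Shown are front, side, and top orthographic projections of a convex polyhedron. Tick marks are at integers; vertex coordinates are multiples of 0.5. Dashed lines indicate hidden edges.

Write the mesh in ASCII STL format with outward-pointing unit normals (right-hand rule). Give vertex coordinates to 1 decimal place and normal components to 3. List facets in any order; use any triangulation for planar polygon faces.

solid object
 facet normal 0.478 0.017 -0.878
  outer loop
   vertex 4.0 5.5 2.0
   vertex 6.0 1.0 3.0
   vertex 0.5 0.5 0.0
  endloop
 endfacet
 facet normal 0.749 0.442 0.494
  outer loop
   vertex 3.5 3.0 5.0
   vertex 6.0 1.0 3.0
   vertex 4.0 5.5 2.0
  endloop
 endfacet
 facet normal 0.457 -0.274 0.846
  outer loop
   vertex 2.0 0.5 5.0
   vertex 6.0 1.0 3.0
   vertex 3.5 3.0 5.0
  endloop
 endfacet
 facet normal -0.837 0.486 0.251
  outer loop
   vertex 2.0 0.5 5.0
   vertex 4.0 5.5 2.0
   vertex 0.5 0.5 0.0
  endloop
 endfacet
 facet normal -0.824 0.495 0.275
  outer loop
   vertex 2.0 0.5 5.0
   vertex 3.5 3.0 5.0
   vertex 4.0 5.5 2.0
  endloop
 endfacet
 facet normal 0.483 -0.097 -0.870
  outer loop
   vertex 5.0 0.5 2.5
   vertex 0.5 0.5 0.0
   vertex 6.0 1.0 3.0
  endloop
 endfacet
 facet normal 0.000 -1.000 0.000
  outer loop
   vertex 5.0 0.5 2.5
   vertex 2.0 0.5 5.0
   vertex 0.5 0.5 0.0
  endloop
 endfacet
 facet normal 0.281 -0.899 0.337
  outer loop
   vertex 5.0 0.5 2.5
   vertex 6.0 1.0 3.0
   vertex 2.0 0.5 5.0
  endloop
 endfacet
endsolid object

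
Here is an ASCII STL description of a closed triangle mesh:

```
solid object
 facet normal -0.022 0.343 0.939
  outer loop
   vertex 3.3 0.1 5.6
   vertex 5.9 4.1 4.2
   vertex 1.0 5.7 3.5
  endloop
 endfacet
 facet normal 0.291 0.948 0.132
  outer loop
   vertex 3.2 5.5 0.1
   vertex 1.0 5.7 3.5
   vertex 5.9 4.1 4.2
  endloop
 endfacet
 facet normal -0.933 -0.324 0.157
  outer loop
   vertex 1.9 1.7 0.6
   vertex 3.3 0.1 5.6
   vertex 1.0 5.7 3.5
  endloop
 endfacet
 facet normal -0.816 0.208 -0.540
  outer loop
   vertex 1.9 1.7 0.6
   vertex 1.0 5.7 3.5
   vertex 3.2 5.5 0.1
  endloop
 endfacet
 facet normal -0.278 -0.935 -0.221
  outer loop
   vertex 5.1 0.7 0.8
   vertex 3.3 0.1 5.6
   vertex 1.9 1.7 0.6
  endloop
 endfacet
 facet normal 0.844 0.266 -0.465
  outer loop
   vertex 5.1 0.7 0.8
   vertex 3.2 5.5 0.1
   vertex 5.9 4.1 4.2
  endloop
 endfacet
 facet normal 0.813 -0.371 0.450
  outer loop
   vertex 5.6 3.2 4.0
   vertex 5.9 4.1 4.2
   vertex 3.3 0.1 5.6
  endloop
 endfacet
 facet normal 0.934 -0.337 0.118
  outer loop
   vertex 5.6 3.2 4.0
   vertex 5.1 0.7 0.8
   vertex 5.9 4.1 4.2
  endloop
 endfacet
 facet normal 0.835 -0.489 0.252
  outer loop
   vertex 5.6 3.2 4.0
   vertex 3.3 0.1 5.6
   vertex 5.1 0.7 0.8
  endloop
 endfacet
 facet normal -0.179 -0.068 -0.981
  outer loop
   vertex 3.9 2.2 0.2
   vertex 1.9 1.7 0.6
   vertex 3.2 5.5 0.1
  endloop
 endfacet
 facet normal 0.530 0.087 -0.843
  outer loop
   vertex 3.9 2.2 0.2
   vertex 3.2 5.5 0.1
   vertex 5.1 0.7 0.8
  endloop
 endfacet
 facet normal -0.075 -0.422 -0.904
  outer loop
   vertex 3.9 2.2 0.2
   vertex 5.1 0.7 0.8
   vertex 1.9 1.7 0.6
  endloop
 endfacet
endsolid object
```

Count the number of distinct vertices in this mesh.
8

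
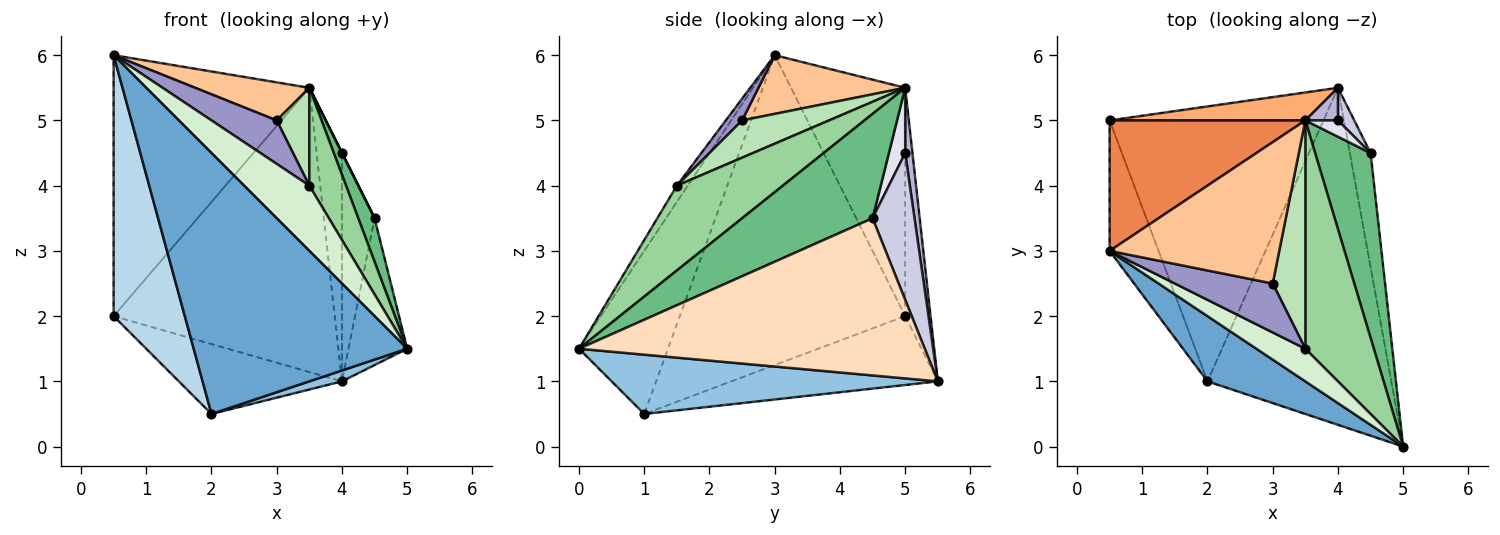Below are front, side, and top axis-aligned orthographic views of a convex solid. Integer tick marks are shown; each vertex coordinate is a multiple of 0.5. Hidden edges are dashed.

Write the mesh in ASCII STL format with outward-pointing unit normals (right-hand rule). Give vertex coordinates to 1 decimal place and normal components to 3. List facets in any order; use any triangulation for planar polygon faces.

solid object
 facet normal -0.375 -0.899 0.225
  outer loop
   vertex 2.0 1.0 0.5
   vertex 5.0 0.0 1.5
   vertex 0.5 3.0 6.0
  endloop
 endfacet
 facet normal 0.307 -0.031 -0.951
  outer loop
   vertex 2.0 1.0 0.5
   vertex 4.0 5.5 1.0
   vertex 5.0 0.0 1.5
  endloop
 endfacet
 facet normal -0.943 -0.298 -0.149
  outer loop
   vertex 0.5 5.0 2.0
   vertex 2.0 1.0 0.5
   vertex 0.5 3.0 6.0
  endloop
 endfacet
 facet normal -0.298 0.235 -0.925
  outer loop
   vertex 0.5 5.0 2.0
   vertex 4.0 5.5 1.0
   vertex 2.0 1.0 0.5
  endloop
 endfacet
 facet normal -0.463 0.793 0.396
  outer loop
   vertex 0.5 5.0 2.0
   vertex 0.5 3.0 6.0
   vertex 3.5 5.0 5.5
  endloop
 endfacet
 facet normal -0.113 0.989 0.097
  outer loop
   vertex 0.5 5.0 2.0
   vertex 3.5 5.0 5.5
   vertex 4.0 5.5 1.0
  endloop
 endfacet
 facet normal 0.317 -0.247 0.916
  outer loop
   vertex 3.0 2.5 5.0
   vertex 3.5 5.0 5.5
   vertex 0.5 3.0 6.0
  endloop
 endfacet
 facet normal 0.978 0.166 -0.129
  outer loop
   vertex 4.5 4.5 3.5
   vertex 5.0 0.0 1.5
   vertex 4.0 5.5 1.0
  endloop
 endfacet
 facet normal 0.878 -0.110 0.466
  outer loop
   vertex 4.5 4.5 3.5
   vertex 3.5 5.0 5.5
   vertex 5.0 0.0 1.5
  endloop
 endfacet
 facet normal 0.751 -0.260 0.607
  outer loop
   vertex 3.5 1.5 4.0
   vertex 5.0 0.0 1.5
   vertex 3.5 5.0 5.5
  endloop
 endfacet
 facet normal 0.724 -0.272 0.634
  outer loop
   vertex 3.5 1.5 4.0
   vertex 3.5 5.0 5.5
   vertex 3.0 2.5 5.0
  endloop
 endfacet
 facet normal -0.147 -0.885 0.442
  outer loop
   vertex 3.5 1.5 4.0
   vertex 0.5 3.0 6.0
   vertex 5.0 0.0 1.5
  endloop
 endfacet
 facet normal 0.164 -0.655 0.737
  outer loop
   vertex 3.5 1.5 4.0
   vertex 3.0 2.5 5.0
   vertex 0.5 3.0 6.0
  endloop
 endfacet
 facet normal 0.272 0.953 0.136
  outer loop
   vertex 4.0 5.0 4.5
   vertex 4.0 5.5 1.0
   vertex 3.5 5.0 5.5
  endloop
 endfacet
 facet normal 0.786 0.612 0.087
  outer loop
   vertex 4.0 5.0 4.5
   vertex 4.5 4.5 3.5
   vertex 4.0 5.5 1.0
  endloop
 endfacet
 facet normal 0.894 0.000 0.447
  outer loop
   vertex 4.0 5.0 4.5
   vertex 3.5 5.0 5.5
   vertex 4.5 4.5 3.5
  endloop
 endfacet
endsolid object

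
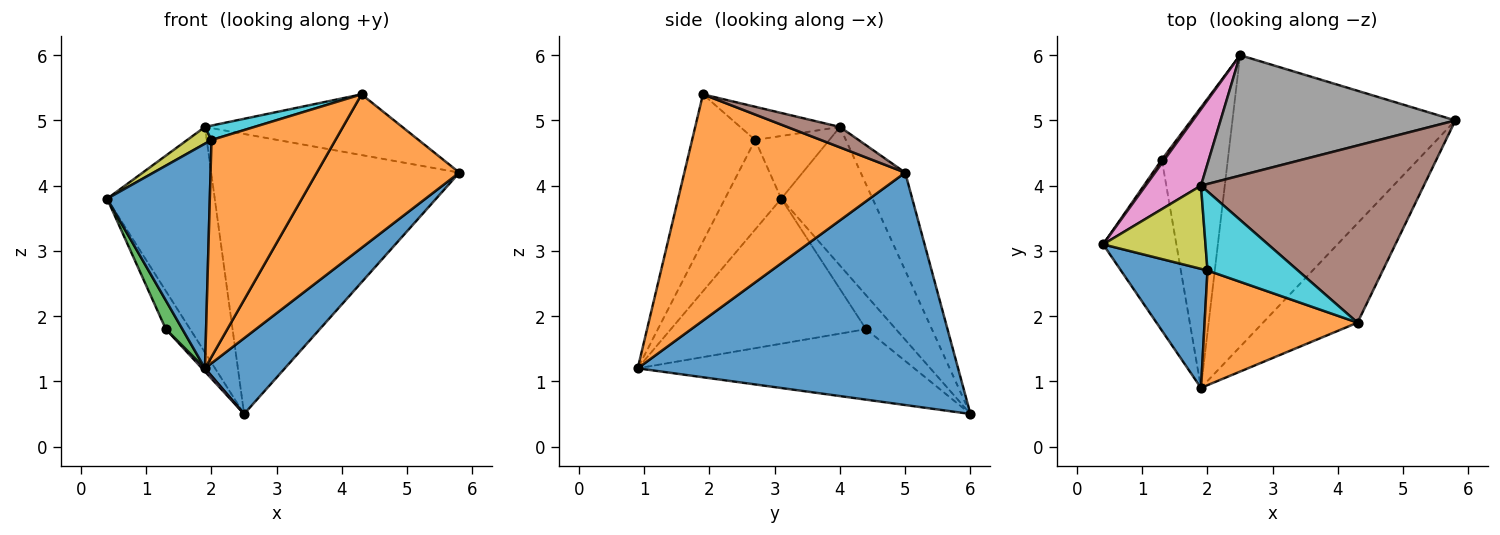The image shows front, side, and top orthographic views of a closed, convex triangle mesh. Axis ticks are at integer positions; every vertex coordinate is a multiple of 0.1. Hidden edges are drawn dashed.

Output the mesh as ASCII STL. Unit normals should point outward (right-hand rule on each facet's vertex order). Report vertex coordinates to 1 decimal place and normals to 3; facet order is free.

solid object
 facet normal 0.710 -0.177 -0.681
  outer loop
   vertex 2.5 6.0 0.5
   vertex 5.8 5.0 4.2
   vertex 1.9 0.9 1.2
  endloop
 endfacet
 facet normal 0.793 -0.512 -0.331
  outer loop
   vertex 4.3 1.9 5.4
   vertex 1.9 0.9 1.2
   vertex 5.8 5.0 4.2
  endloop
 endfacet
 facet normal -0.890 -0.076 -0.450
  outer loop
   vertex 1.3 4.4 1.8
   vertex 1.9 0.9 1.2
   vertex 0.4 3.1 3.8
  endloop
 endfacet
 facet normal -0.774 0.630 0.061
  outer loop
   vertex 1.3 4.4 1.8
   vertex 0.4 3.1 3.8
   vertex 2.5 6.0 0.5
  endloop
 endfacet
 facet normal -0.730 -0.008 -0.684
  outer loop
   vertex 1.3 4.4 1.8
   vertex 2.5 6.0 0.5
   vertex 1.9 0.9 1.2
  endloop
 endfacet
 facet normal 0.086 0.323 0.942
  outer loop
   vertex 1.9 4.0 4.9
   vertex 4.3 1.9 5.4
   vertex 5.8 5.0 4.2
  endloop
 endfacet
 facet normal -0.626 0.738 0.250
  outer loop
   vertex 1.9 4.0 4.9
   vertex 2.5 6.0 0.5
   vertex 0.4 3.1 3.8
  endloop
 endfacet
 facet normal -0.162 0.906 0.390
  outer loop
   vertex 1.9 4.0 4.9
   vertex 5.8 5.0 4.2
   vertex 2.5 6.0 0.5
  endloop
 endfacet
 facet normal -0.515 -0.169 0.840
  outer loop
   vertex 2.0 2.7 4.7
   vertex 1.9 4.0 4.9
   vertex 0.4 3.1 3.8
  endloop
 endfacet
 facet normal -0.340 -0.168 0.925
  outer loop
   vertex 2.0 2.7 4.7
   vertex 4.3 1.9 5.4
   vertex 1.9 4.0 4.9
  endloop
 endfacet
 facet normal -0.436 -0.795 0.421
  outer loop
   vertex 2.0 2.7 4.7
   vertex 0.4 3.1 3.8
   vertex 1.9 0.9 1.2
  endloop
 endfacet
 facet normal -0.410 -0.806 0.426
  outer loop
   vertex 2.0 2.7 4.7
   vertex 1.9 0.9 1.2
   vertex 4.3 1.9 5.4
  endloop
 endfacet
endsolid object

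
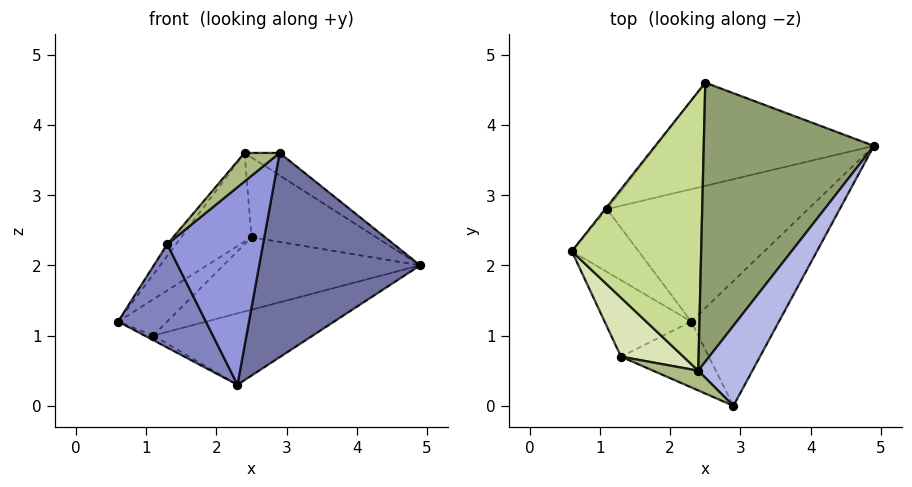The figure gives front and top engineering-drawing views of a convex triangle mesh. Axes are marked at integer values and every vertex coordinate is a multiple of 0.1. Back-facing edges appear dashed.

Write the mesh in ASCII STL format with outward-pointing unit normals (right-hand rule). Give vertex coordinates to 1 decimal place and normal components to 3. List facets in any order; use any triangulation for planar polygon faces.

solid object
 facet normal 0.758 -0.557 -0.340
  outer loop
   vertex 2.3 1.2 0.3
   vertex 4.9 3.7 2.0
   vertex 2.9 0.0 3.6
  endloop
 endfacet
 facet normal -0.619 -0.631 -0.467
  outer loop
   vertex 1.3 0.7 2.3
   vertex 0.6 2.2 1.2
   vertex 2.3 1.2 0.3
  endloop
 endfacet
 facet normal -0.156 -0.937 -0.312
  outer loop
   vertex 1.3 0.7 2.3
   vertex 2.3 1.2 0.3
   vertex 2.9 0.0 3.6
  endloop
 endfacet
 facet normal 0.261 0.261 0.929
  outer loop
   vertex 2.4 0.5 3.6
   vertex 2.9 0.0 3.6
   vertex 4.9 3.7 2.0
  endloop
 endfacet
 facet normal 0.255 0.266 0.930
  outer loop
   vertex 2.4 0.5 3.6
   vertex 4.9 3.7 2.0
   vertex 2.5 4.6 2.4
  endloop
 endfacet
 facet normal -0.635 -0.635 0.440
  outer loop
   vertex 2.4 0.5 3.6
   vertex 1.3 0.7 2.3
   vertex 2.9 0.0 3.6
  endloop
 endfacet
 facet normal -0.702 0.216 0.679
  outer loop
   vertex 2.4 0.5 3.6
   vertex 2.5 4.6 2.4
   vertex 0.6 2.2 1.2
  endloop
 endfacet
 facet normal -0.747 0.130 0.652
  outer loop
   vertex 2.4 0.5 3.6
   vertex 0.6 2.2 1.2
   vertex 1.3 0.7 2.3
  endloop
 endfacet
 facet normal 0.118 0.471 -0.874
  outer loop
   vertex 1.1 2.8 1.0
   vertex 4.9 3.7 2.0
   vertex 2.3 1.2 0.3
  endloop
 endfacet
 facet normal 0.079 0.573 -0.816
  outer loop
   vertex 1.1 2.8 1.0
   vertex 2.5 4.6 2.4
   vertex 4.9 3.7 2.0
  endloop
 endfacet
 facet normal -0.437 0.065 -0.897
  outer loop
   vertex 1.1 2.8 1.0
   vertex 2.3 1.2 0.3
   vertex 0.6 2.2 1.2
  endloop
 endfacet
 facet normal -0.774 0.632 -0.039
  outer loop
   vertex 1.1 2.8 1.0
   vertex 0.6 2.2 1.2
   vertex 2.5 4.6 2.4
  endloop
 endfacet
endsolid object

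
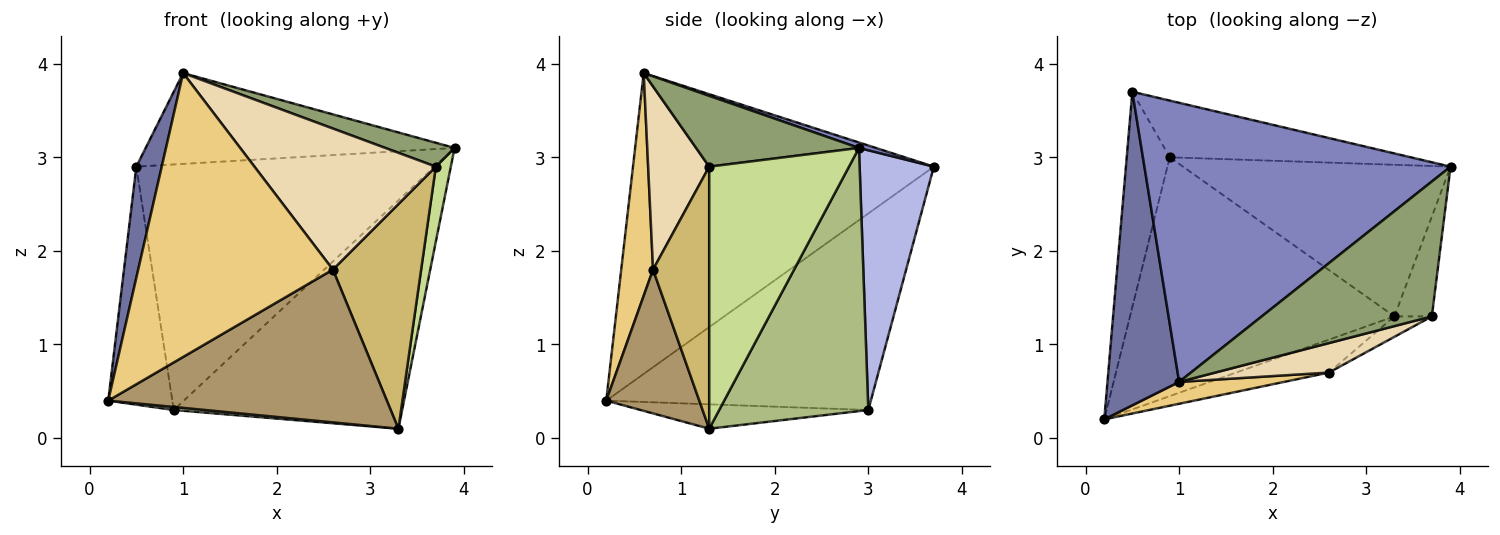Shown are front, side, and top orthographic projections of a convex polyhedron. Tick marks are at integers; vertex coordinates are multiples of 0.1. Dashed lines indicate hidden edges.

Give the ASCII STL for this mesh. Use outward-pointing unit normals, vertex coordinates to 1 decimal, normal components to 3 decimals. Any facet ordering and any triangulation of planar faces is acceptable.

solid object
 facet normal -0.970 -0.082 0.231
  outer loop
   vertex 1.0 0.6 3.9
   vertex 0.5 3.7 2.9
   vertex 0.2 0.2 0.4
  endloop
 endfacet
 facet normal 0.017 0.309 0.951
  outer loop
   vertex 1.0 0.6 3.9
   vertex 3.9 2.9 3.1
   vertex 0.5 3.7 2.9
  endloop
 endfacet
 facet normal -0.951 0.230 -0.208
  outer loop
   vertex 0.9 3.0 0.3
   vertex 0.2 0.2 0.4
   vertex 0.5 3.7 2.9
  endloop
 endfacet
 facet normal 0.236 0.947 -0.219
  outer loop
   vertex 0.9 3.0 0.3
   vertex 0.5 3.7 2.9
   vertex 3.9 2.9 3.1
  endloop
 endfacet
 facet normal 0.379 -0.161 0.911
  outer loop
   vertex 3.7 1.3 2.9
   vertex 3.9 2.9 3.1
   vertex 1.0 0.6 3.9
  endloop
 endfacet
 facet normal 0.478 0.732 -0.486
  outer loop
   vertex 3.3 1.3 0.1
   vertex 0.9 3.0 0.3
   vertex 3.9 2.9 3.1
  endloop
 endfacet
 facet normal 0.984 -0.105 -0.141
  outer loop
   vertex 3.3 1.3 0.1
   vertex 3.9 2.9 3.1
   vertex 3.7 1.3 2.9
  endloop
 endfacet
 facet normal -0.092 -0.013 -0.996
  outer loop
   vertex 3.3 1.3 0.1
   vertex 0.2 0.2 0.4
   vertex 0.9 3.0 0.3
  endloop
 endfacet
 facet normal 0.310 -0.929 -0.200
  outer loop
   vertex 2.6 0.7 1.8
   vertex 0.2 0.2 0.4
   vertex 3.3 1.3 0.1
  endloop
 endfacet
 facet normal 0.535 -0.841 -0.076
  outer loop
   vertex 2.6 0.7 1.8
   vertex 3.3 1.3 0.1
   vertex 3.7 1.3 2.9
  endloop
 endfacet
 facet normal 0.161 -0.984 0.076
  outer loop
   vertex 2.6 0.7 1.8
   vertex 1.0 0.6 3.9
   vertex 0.2 0.2 0.4
  endloop
 endfacet
 facet normal 0.313 -0.930 0.194
  outer loop
   vertex 2.6 0.7 1.8
   vertex 3.7 1.3 2.9
   vertex 1.0 0.6 3.9
  endloop
 endfacet
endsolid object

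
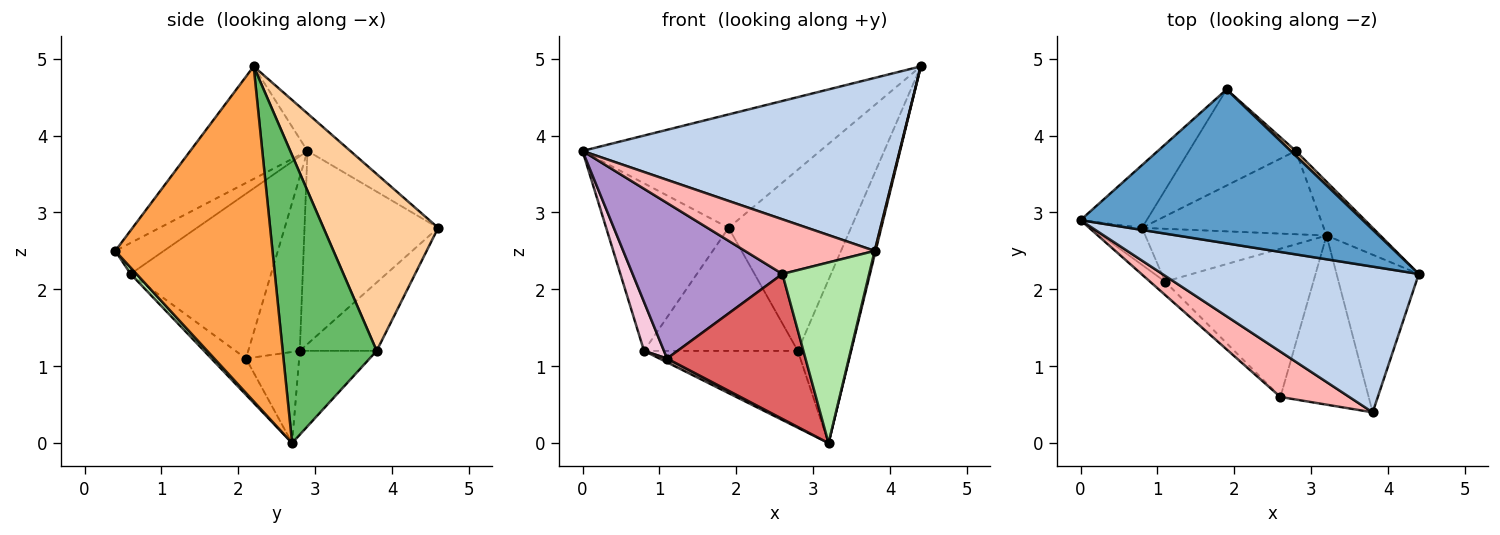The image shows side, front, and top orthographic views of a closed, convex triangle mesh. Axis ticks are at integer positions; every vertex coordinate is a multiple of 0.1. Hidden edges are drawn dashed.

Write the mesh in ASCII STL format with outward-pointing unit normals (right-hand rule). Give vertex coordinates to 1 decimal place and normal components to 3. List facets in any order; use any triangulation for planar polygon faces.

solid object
 facet normal -0.106 0.590 0.801
  outer loop
   vertex 1.9 4.6 2.8
   vertex 0.0 2.9 3.8
   vertex 4.4 2.2 4.9
  endloop
 endfacet
 facet normal -0.272 -0.736 0.620
  outer loop
   vertex 3.8 0.4 2.5
   vertex 4.4 2.2 4.9
   vertex 0.0 2.9 3.8
  endloop
 endfacet
 facet normal 0.971 -0.006 -0.238
  outer loop
   vertex 3.8 0.4 2.5
   vertex 3.2 2.7 0.0
   vertex 4.4 2.2 4.9
  endloop
 endfacet
 facet normal 0.684 0.730 0.020
  outer loop
   vertex 2.8 3.8 1.2
   vertex 1.9 4.6 2.8
   vertex 4.4 2.2 4.9
  endloop
 endfacet
 facet normal 0.858 0.487 -0.161
  outer loop
   vertex 2.8 3.8 1.2
   vertex 4.4 2.2 4.9
   vertex 3.2 2.7 0.0
  endloop
 endfacet
 facet normal 0.049 -0.729 -0.683
  outer loop
   vertex 2.6 0.6 2.2
   vertex 3.2 2.7 0.0
   vertex 3.8 0.4 2.5
  endloop
 endfacet
 facet normal -0.172 -0.689 -0.704
  outer loop
   vertex 2.6 0.6 2.2
   vertex 1.1 2.1 1.1
   vertex 3.2 2.7 0.0
  endloop
 endfacet
 facet normal -0.277 -0.740 0.614
  outer loop
   vertex 2.6 0.6 2.2
   vertex 3.8 0.4 2.5
   vertex 0.0 2.9 3.8
  endloop
 endfacet
 facet normal -0.683 -0.728 -0.062
  outer loop
   vertex 2.6 0.6 2.2
   vertex 0.0 2.9 3.8
   vertex 1.1 2.1 1.1
  endloop
 endfacet
 facet normal -0.321 0.642 -0.696
  outer loop
   vertex 0.8 2.8 1.2
   vertex 2.8 3.8 1.2
   vertex 3.2 2.7 0.0
  endloop
 endfacet
 facet normal -0.448 -0.065 -0.891
  outer loop
   vertex 0.8 2.8 1.2
   vertex 3.2 2.7 0.0
   vertex 1.1 2.1 1.1
  endloop
 endfacet
 facet normal -0.367 0.733 -0.573
  outer loop
   vertex 0.8 2.8 1.2
   vertex 1.9 4.6 2.8
   vertex 2.8 3.8 1.2
  endloop
 endfacet
 facet normal -0.715 0.655 -0.245
  outer loop
   vertex 0.8 2.8 1.2
   vertex 0.0 2.9 3.8
   vertex 1.9 4.6 2.8
  endloop
 endfacet
 facet normal -0.900 -0.348 -0.263
  outer loop
   vertex 0.8 2.8 1.2
   vertex 1.1 2.1 1.1
   vertex 0.0 2.9 3.8
  endloop
 endfacet
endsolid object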